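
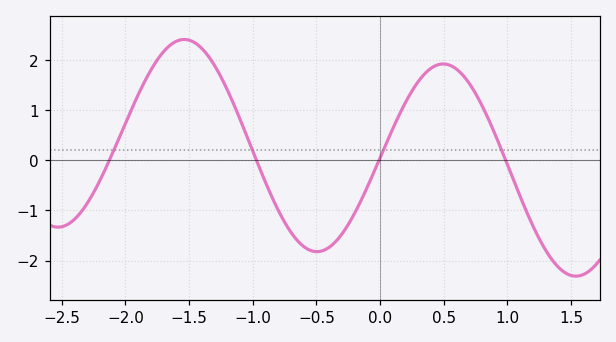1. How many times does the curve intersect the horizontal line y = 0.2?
4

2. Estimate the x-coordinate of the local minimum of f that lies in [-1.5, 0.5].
-0.496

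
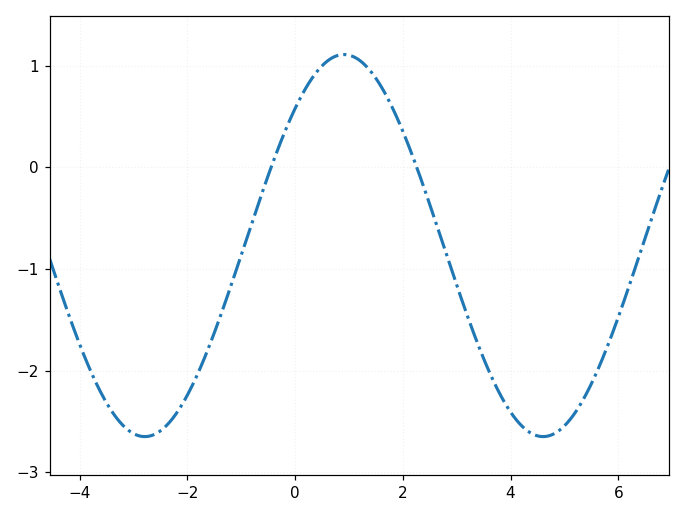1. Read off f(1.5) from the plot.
0.877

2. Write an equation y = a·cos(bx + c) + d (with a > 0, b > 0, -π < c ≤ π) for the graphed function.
y = 1.88cos(0.85x - 0.772) - 0.77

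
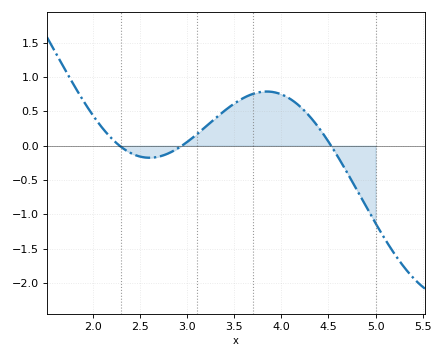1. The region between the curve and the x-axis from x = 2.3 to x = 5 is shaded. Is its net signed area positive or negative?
positive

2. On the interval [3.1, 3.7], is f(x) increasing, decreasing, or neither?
increasing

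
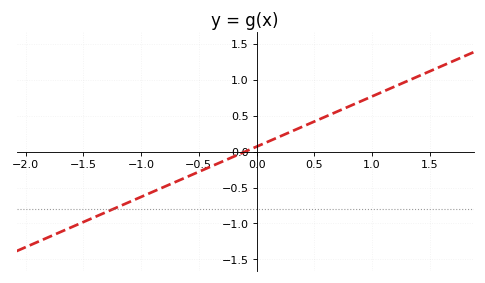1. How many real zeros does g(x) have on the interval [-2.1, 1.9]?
1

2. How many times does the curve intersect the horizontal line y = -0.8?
1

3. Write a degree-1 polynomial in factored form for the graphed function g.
y = 0.7(x + 0.1)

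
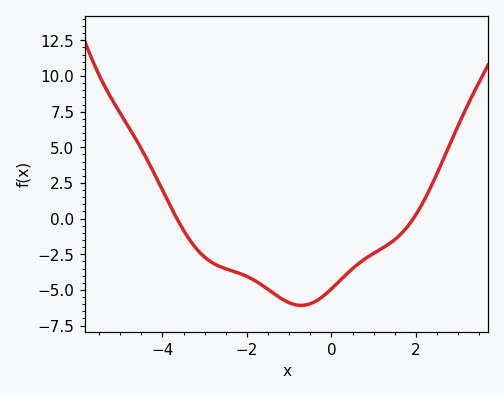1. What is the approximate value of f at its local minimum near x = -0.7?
-6.08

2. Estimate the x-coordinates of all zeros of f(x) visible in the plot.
-3.66, 1.94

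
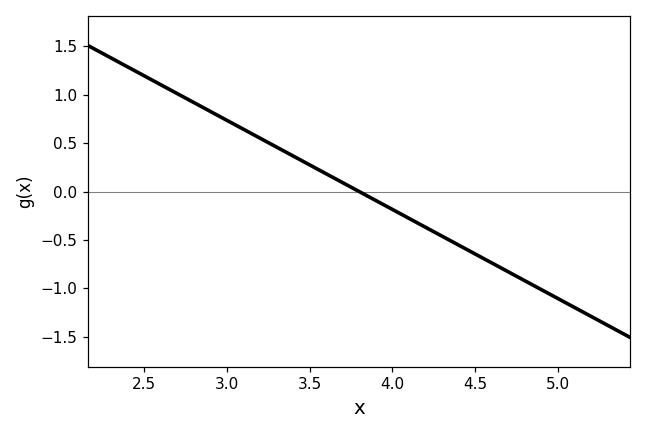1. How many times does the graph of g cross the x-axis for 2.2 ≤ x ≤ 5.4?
1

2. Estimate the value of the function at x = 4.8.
-0.9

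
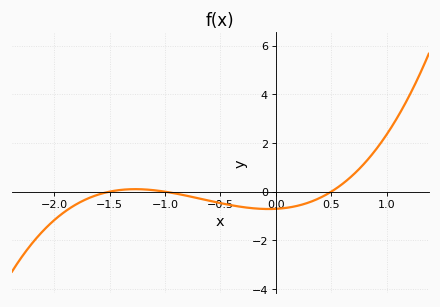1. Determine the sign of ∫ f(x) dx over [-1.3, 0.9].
negative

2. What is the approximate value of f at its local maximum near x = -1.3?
0.2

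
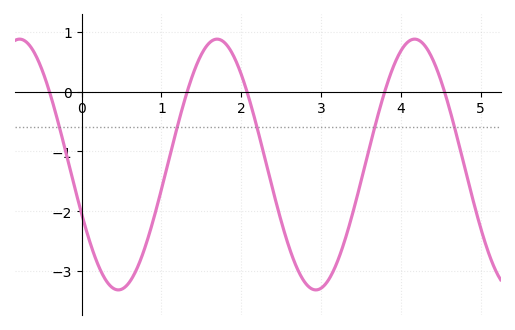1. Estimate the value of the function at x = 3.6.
-0.969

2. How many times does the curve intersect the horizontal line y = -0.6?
5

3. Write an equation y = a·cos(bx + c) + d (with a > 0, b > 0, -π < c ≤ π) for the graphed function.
y = 2.1cos(2.54x + 1.97) - 1.22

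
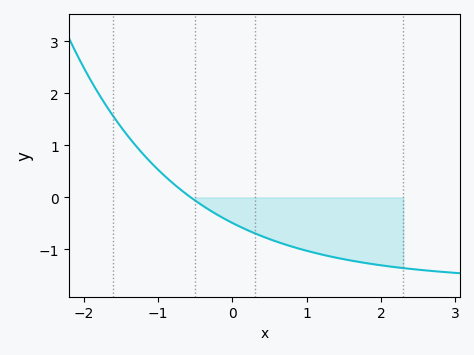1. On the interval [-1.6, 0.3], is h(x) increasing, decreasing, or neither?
decreasing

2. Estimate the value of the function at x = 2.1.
-1.3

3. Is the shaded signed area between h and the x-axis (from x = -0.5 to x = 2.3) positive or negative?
negative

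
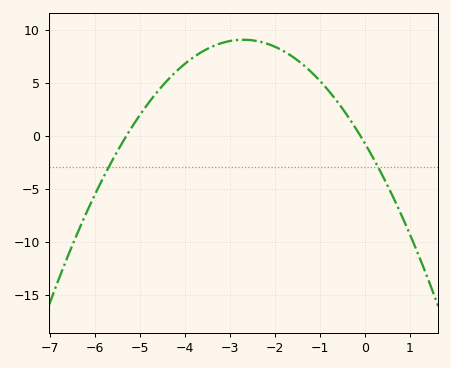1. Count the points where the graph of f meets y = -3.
2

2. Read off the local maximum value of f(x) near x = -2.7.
9.06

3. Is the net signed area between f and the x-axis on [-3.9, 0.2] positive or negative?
positive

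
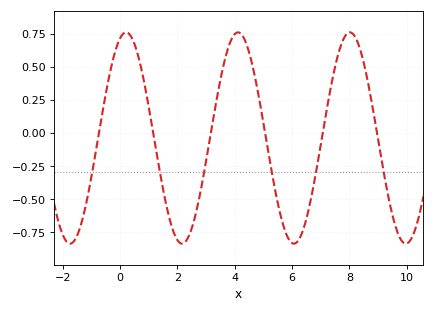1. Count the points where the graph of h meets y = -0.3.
6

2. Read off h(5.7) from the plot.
-0.7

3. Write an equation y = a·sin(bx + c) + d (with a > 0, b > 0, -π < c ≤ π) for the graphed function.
y = 0.8sin(1.6x + 1.2) - 0.04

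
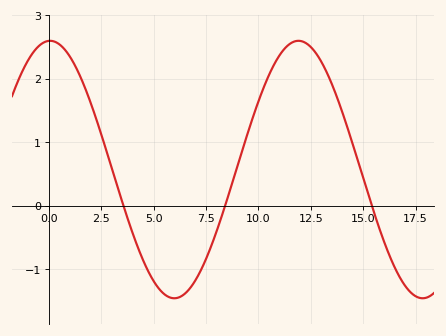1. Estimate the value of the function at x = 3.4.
0.2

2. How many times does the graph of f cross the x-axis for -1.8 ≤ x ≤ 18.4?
3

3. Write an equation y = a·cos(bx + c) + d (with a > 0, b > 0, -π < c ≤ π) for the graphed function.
y = 2.03cos(0.53x - 0.03) + 0.57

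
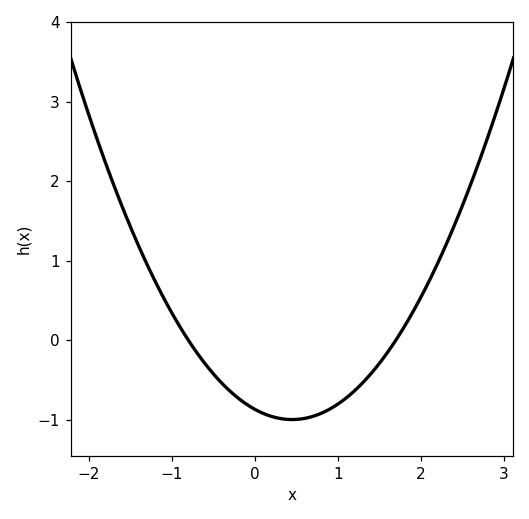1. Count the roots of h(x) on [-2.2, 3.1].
2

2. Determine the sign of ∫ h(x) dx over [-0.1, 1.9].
negative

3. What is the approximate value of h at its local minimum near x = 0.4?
-1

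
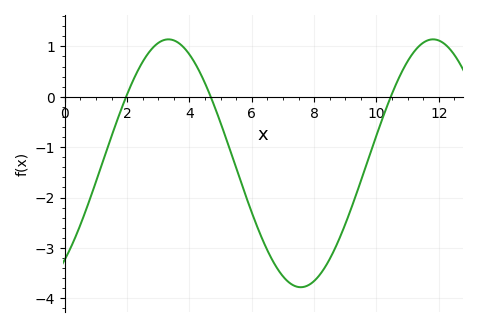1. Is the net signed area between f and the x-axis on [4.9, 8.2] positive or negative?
negative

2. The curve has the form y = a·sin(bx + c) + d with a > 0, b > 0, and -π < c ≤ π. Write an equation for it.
y = 2.46sin(0.74x - 0.89) - 1.32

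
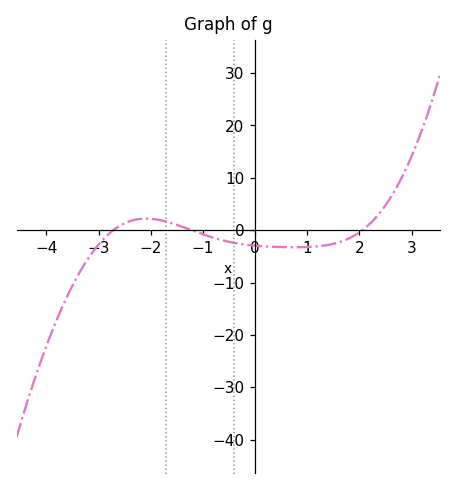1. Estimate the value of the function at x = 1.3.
-2.97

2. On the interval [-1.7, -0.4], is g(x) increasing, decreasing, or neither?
decreasing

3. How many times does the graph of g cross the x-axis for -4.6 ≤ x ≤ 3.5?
3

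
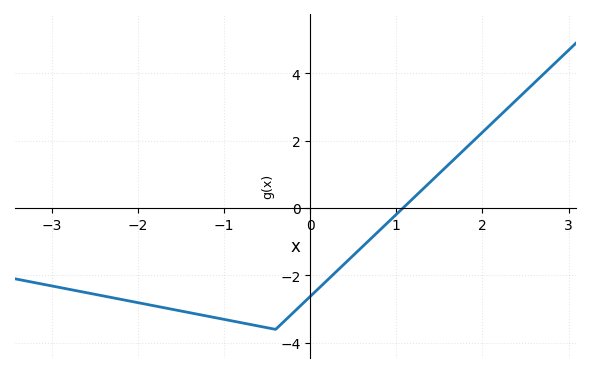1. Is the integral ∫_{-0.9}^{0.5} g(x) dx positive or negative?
negative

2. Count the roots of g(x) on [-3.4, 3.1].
1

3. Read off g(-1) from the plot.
-3.3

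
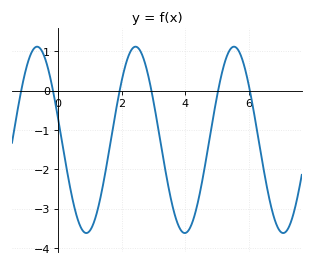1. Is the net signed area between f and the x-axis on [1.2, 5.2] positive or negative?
negative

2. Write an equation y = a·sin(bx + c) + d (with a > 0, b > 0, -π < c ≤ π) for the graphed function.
y = 2.37sin(2.03x + 2.9) - 1.25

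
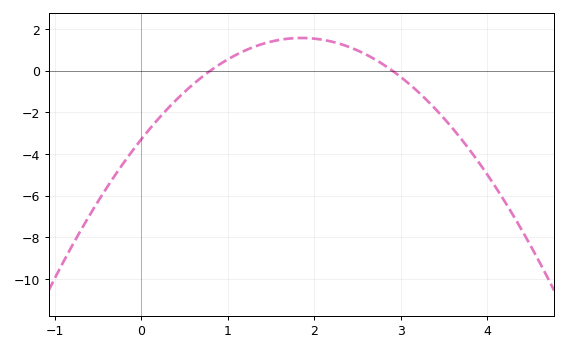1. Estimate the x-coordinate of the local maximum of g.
1.85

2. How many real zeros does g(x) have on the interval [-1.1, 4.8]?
2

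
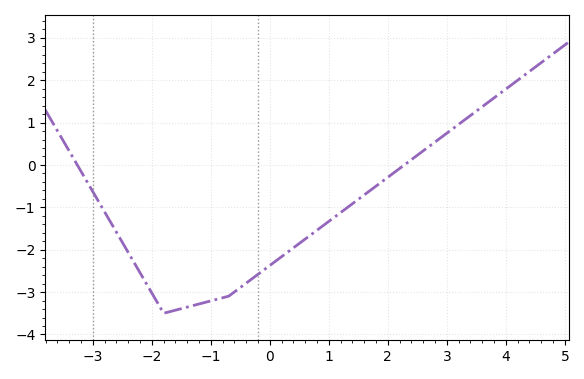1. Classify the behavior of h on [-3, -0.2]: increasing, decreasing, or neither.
neither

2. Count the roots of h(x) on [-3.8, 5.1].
2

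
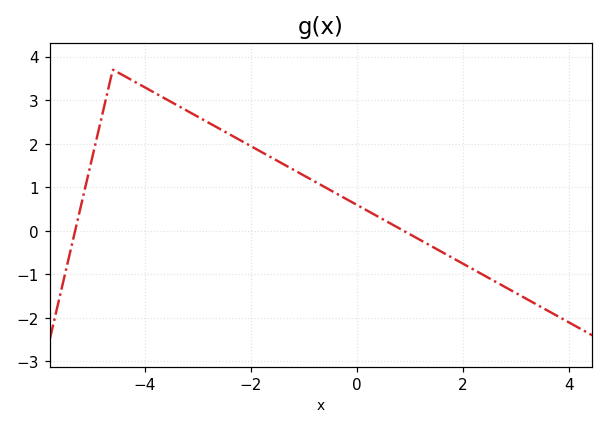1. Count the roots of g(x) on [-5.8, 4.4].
2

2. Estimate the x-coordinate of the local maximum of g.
-4.6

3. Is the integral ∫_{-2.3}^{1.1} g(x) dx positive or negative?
positive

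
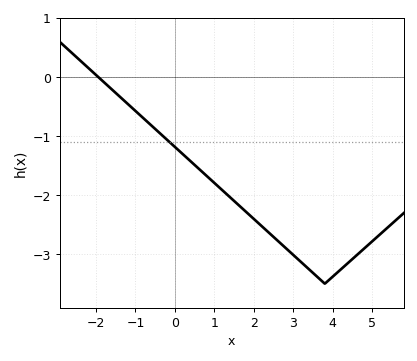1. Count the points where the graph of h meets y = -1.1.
1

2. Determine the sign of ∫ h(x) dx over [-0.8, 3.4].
negative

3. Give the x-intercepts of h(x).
-2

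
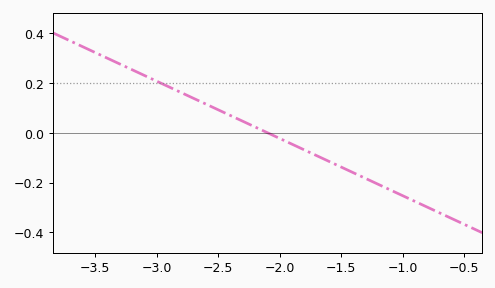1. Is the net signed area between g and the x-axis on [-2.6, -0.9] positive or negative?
negative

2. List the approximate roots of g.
-2.1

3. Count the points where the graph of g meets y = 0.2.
1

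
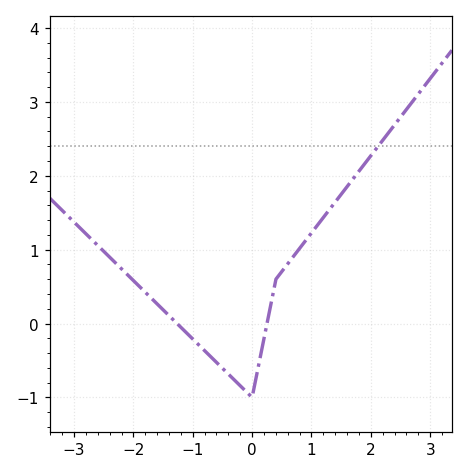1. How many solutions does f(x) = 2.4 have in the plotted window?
1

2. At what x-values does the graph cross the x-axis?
-1.26, 0.25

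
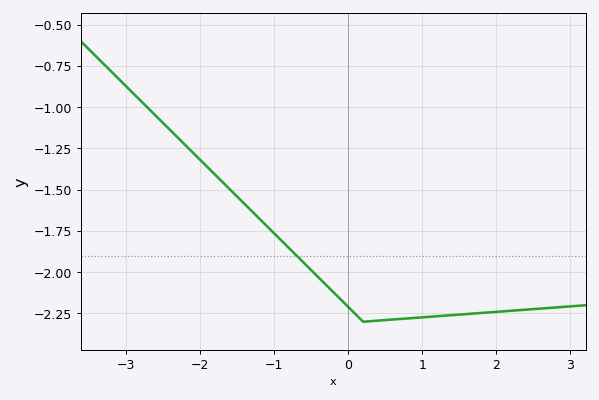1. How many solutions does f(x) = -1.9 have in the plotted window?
1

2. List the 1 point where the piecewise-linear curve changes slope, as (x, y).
(0.2, -2.3)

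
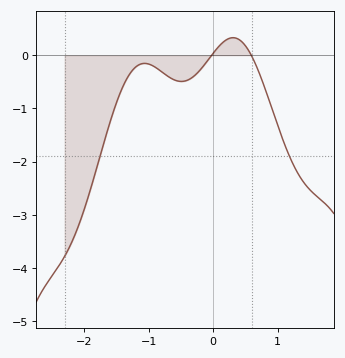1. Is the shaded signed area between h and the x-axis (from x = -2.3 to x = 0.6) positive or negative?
negative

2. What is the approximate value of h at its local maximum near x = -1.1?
-0.152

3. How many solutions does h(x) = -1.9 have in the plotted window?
2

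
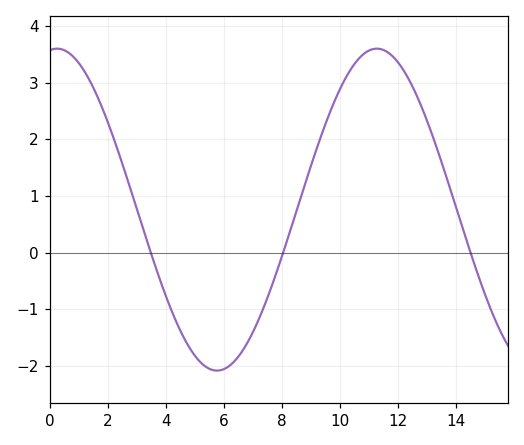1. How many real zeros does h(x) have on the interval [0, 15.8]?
3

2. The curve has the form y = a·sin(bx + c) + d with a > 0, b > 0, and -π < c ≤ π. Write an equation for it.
y = 2.84sin(0.57x + 1.43) + 0.76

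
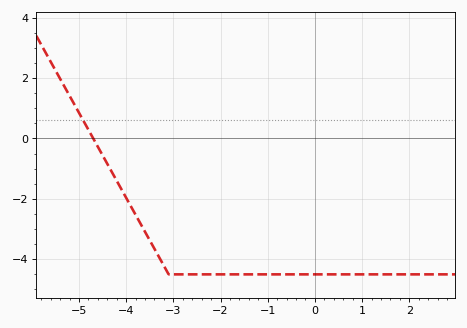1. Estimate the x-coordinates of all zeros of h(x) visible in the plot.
-4.6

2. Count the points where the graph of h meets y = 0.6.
1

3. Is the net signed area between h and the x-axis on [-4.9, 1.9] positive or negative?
negative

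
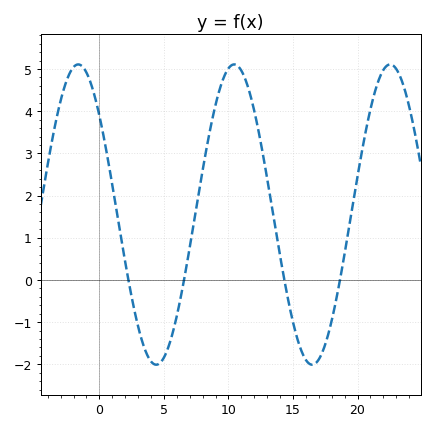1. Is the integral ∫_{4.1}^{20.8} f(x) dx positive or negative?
positive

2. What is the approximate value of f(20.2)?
2.8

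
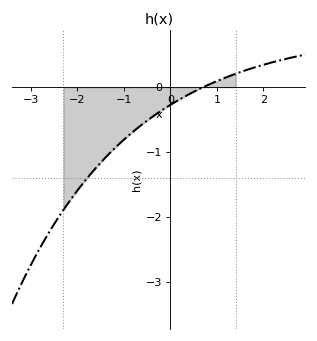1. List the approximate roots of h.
0.7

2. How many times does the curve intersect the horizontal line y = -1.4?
1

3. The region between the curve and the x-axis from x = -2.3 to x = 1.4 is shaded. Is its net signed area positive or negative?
negative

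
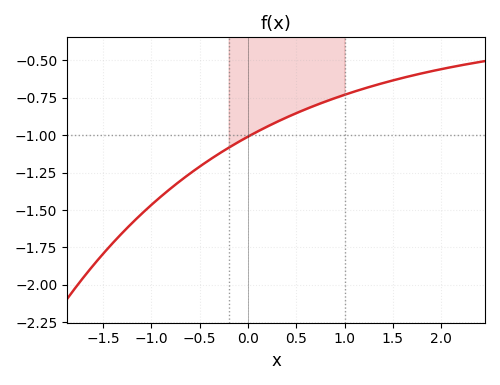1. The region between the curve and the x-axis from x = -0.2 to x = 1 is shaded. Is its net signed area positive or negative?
negative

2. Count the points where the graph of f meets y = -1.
1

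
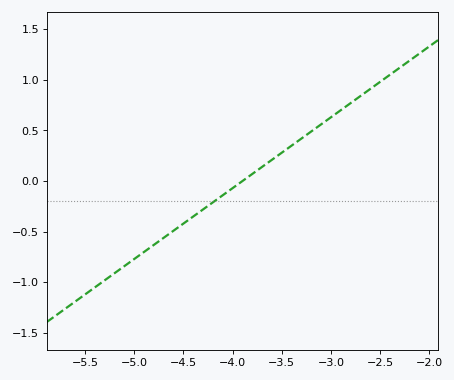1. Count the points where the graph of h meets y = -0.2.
1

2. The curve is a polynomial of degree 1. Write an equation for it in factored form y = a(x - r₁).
y = 0.7(x + 3.9)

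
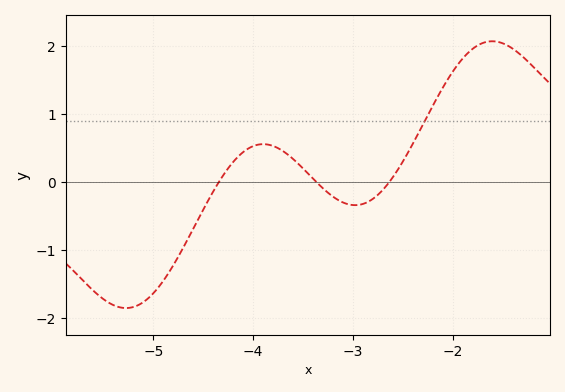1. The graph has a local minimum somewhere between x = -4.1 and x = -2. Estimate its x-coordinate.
-3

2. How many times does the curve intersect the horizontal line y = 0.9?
1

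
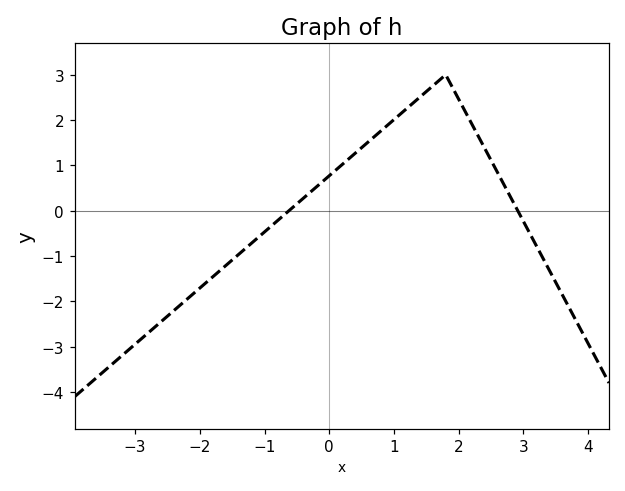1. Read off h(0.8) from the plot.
1.8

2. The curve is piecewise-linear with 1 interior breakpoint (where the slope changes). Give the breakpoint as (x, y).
(1.8, 3)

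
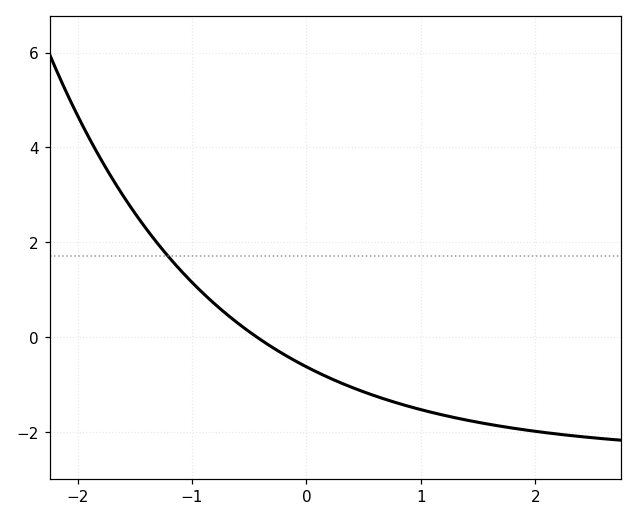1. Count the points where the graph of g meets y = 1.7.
1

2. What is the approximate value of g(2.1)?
-2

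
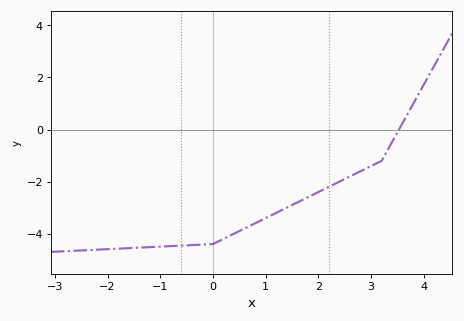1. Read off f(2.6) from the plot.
-1.8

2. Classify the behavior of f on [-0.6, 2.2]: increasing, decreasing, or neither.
increasing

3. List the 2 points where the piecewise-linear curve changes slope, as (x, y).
(0, -4.4); (3.2, -1.2)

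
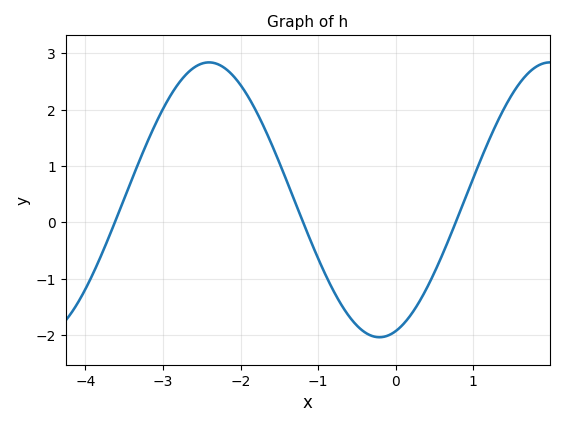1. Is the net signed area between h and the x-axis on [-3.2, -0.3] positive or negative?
positive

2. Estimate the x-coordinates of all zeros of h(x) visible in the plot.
-3.6, -1.2, 0.8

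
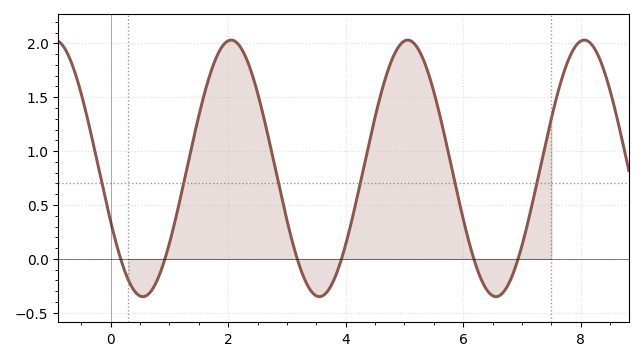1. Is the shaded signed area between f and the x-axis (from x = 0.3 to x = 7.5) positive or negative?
positive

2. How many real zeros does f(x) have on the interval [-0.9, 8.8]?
6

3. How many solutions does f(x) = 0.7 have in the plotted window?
6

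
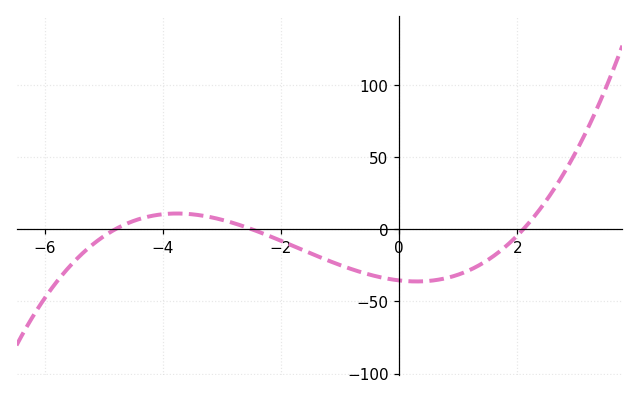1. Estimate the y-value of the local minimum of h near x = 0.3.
-36.2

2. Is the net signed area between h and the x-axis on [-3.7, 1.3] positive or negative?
negative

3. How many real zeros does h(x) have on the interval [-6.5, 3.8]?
3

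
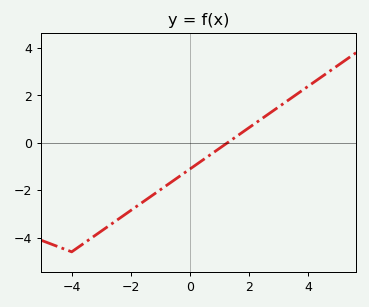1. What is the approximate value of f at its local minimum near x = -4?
-4.6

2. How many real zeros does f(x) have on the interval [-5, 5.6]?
1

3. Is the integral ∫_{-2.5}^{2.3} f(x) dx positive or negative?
negative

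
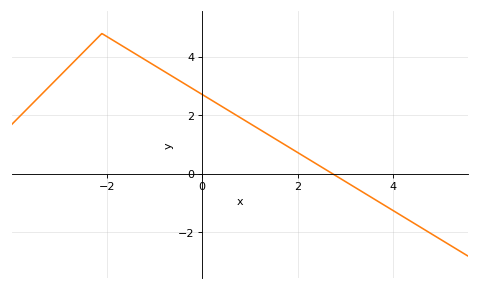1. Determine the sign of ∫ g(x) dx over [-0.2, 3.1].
positive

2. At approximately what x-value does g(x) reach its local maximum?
-2.1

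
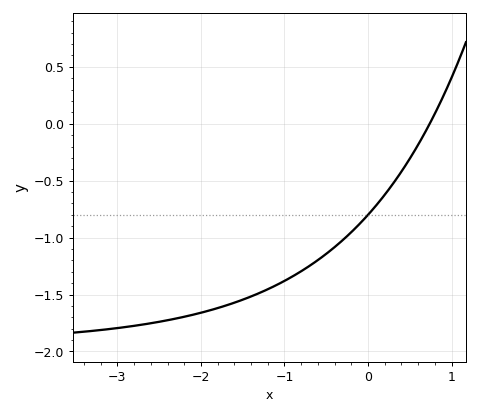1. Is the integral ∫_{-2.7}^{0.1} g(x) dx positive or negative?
negative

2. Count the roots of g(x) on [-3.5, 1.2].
1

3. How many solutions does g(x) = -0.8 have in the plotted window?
1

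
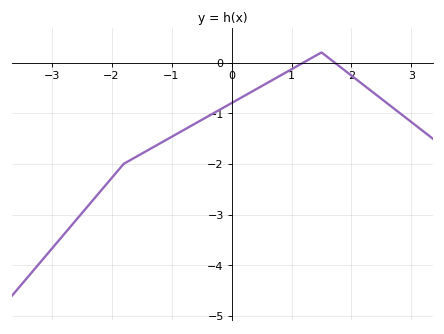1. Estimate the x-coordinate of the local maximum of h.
1.5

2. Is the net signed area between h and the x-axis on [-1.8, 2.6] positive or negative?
negative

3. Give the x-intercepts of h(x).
1.2, 1.72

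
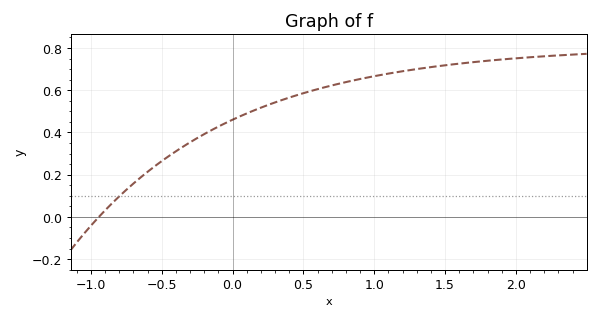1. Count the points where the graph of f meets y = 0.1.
1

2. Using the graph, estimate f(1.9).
0.74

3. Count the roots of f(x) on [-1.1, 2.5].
1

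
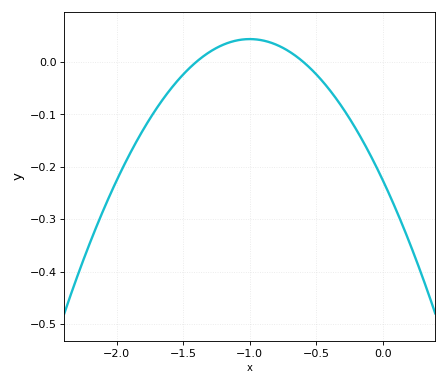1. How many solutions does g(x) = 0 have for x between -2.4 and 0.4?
2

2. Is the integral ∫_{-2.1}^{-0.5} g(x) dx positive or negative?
negative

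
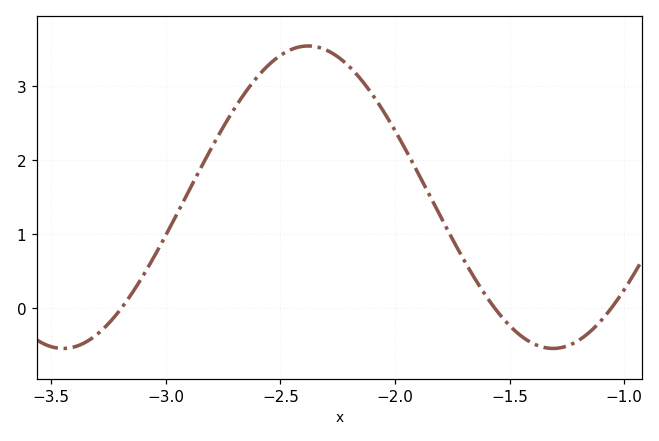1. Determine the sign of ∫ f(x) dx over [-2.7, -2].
positive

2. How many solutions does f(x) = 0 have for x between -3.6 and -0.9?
3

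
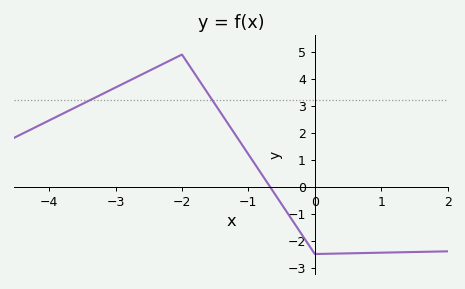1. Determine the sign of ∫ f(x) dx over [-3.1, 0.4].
positive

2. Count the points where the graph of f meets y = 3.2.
2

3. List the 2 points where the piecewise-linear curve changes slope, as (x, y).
(-2, 4.9); (0, -2.5)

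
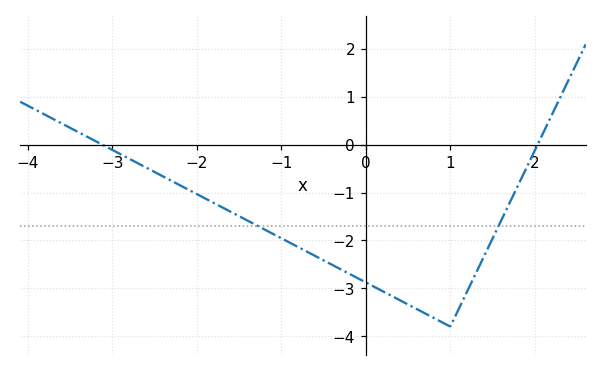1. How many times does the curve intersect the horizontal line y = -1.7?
2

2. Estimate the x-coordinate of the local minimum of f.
1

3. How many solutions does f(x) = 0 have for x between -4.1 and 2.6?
2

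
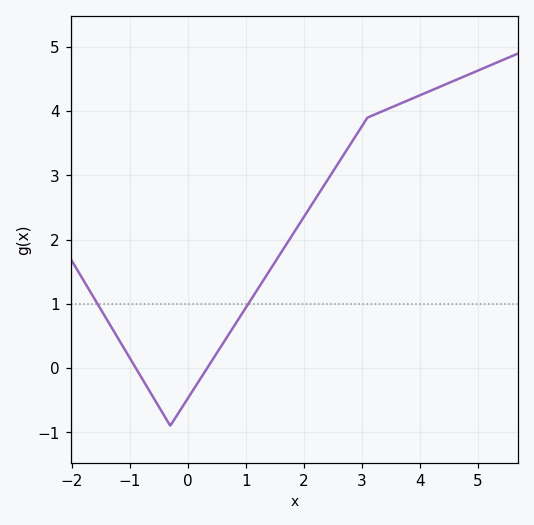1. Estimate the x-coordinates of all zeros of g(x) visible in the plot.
-0.8, 0.4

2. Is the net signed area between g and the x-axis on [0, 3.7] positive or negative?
positive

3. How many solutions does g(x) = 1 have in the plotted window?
2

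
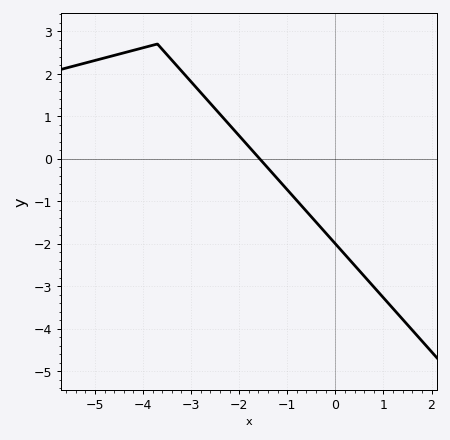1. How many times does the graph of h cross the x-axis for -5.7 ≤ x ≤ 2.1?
1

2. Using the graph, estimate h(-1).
-0.7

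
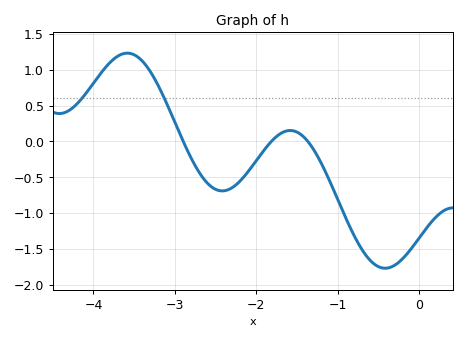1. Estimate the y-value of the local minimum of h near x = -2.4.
-0.7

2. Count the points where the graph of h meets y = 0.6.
2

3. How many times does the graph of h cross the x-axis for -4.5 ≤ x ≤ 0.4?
3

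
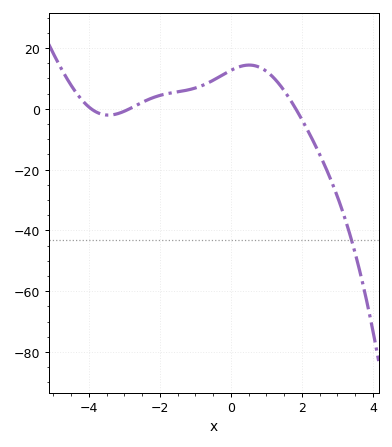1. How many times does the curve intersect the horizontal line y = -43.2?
1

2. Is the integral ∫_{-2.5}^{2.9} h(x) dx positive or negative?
positive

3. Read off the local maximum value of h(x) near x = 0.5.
14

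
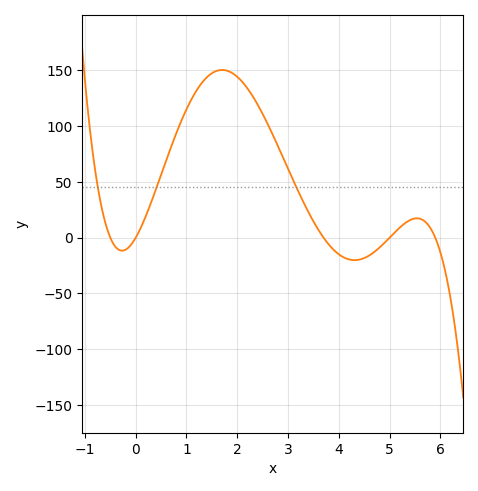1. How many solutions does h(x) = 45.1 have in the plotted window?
3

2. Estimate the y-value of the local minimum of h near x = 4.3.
-20.1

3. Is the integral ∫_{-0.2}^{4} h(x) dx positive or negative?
positive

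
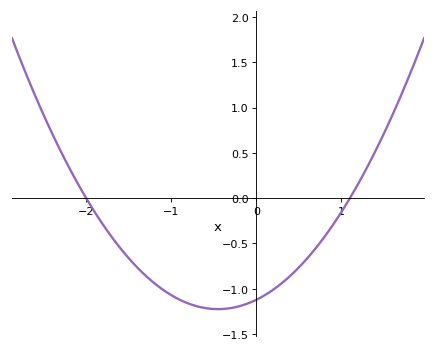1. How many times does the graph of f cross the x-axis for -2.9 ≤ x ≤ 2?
2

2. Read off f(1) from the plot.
-0.153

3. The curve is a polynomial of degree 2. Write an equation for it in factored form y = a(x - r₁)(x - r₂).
y = 0.51(x + 2)(x - 1.1)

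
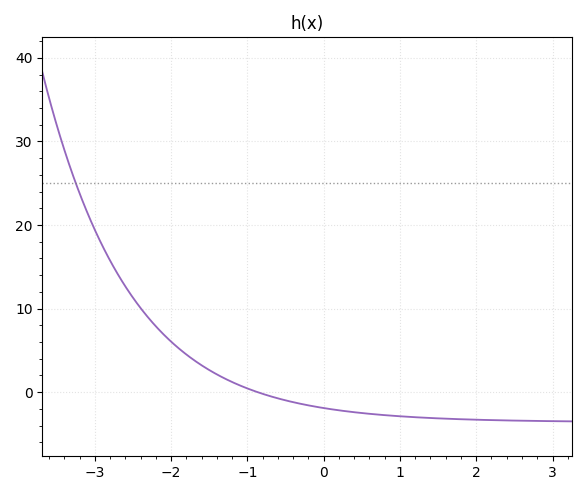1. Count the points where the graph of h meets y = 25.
1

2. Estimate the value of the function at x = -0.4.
-1.2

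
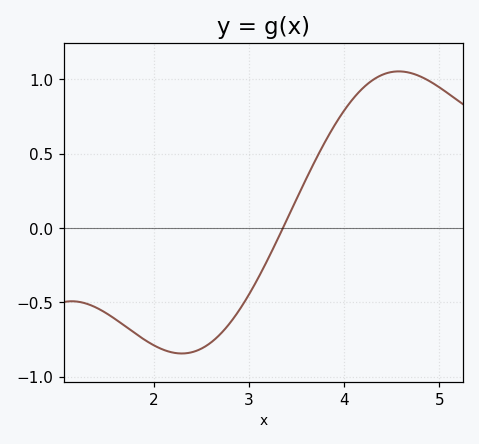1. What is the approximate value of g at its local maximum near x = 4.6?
1.05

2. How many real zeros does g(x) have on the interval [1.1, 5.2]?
1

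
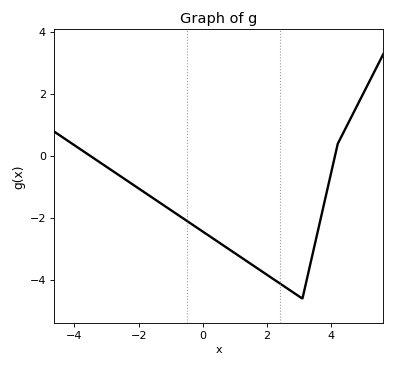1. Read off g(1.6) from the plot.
-3.55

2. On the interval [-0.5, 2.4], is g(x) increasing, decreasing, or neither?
decreasing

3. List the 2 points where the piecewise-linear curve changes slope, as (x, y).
(3.1, -4.6); (4.2, 0.4)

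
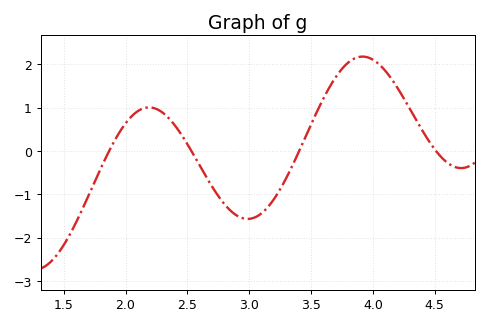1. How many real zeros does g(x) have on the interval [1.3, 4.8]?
4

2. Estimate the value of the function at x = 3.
-1.57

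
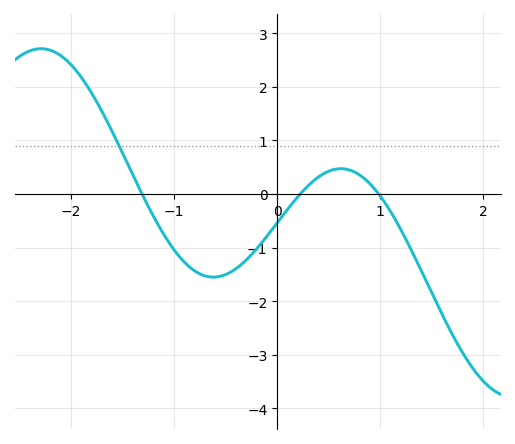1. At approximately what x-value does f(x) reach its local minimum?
-0.6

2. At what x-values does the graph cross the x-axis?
-1.3, 0.2, 1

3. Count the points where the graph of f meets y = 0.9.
1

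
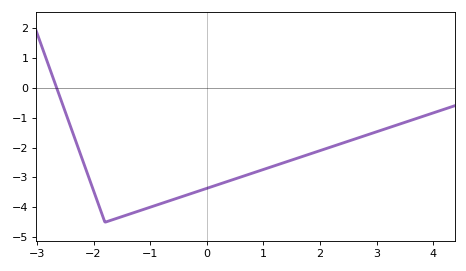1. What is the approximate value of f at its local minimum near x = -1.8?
-4.5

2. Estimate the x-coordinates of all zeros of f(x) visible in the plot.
-2.7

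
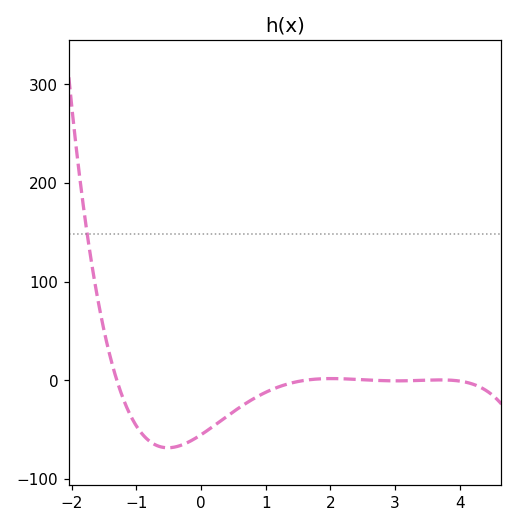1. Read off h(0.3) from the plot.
-41.2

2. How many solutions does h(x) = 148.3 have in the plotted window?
1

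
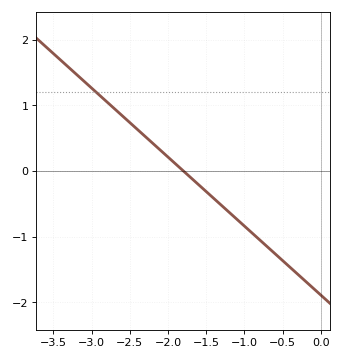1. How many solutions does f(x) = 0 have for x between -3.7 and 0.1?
1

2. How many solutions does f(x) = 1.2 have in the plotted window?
1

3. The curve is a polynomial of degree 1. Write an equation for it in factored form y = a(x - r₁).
y = -1.05(x + 1.8)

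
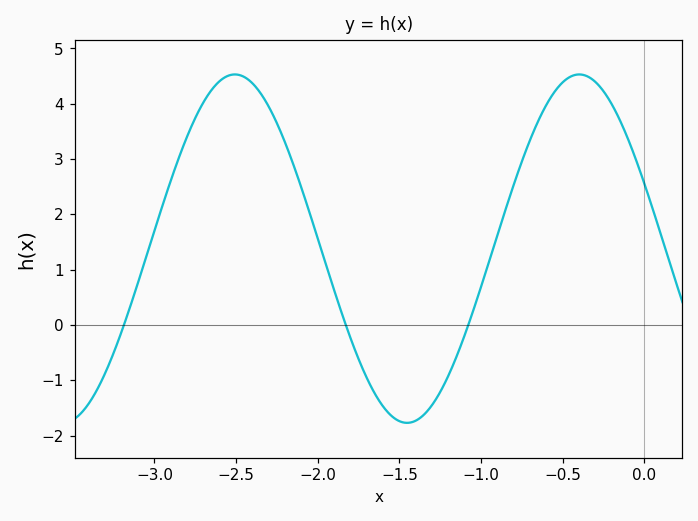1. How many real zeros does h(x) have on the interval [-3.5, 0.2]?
3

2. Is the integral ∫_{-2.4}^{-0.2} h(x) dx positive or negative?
positive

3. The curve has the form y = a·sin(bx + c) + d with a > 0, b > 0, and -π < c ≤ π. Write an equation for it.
y = 3.15sin(3x + 2.8) + 1.38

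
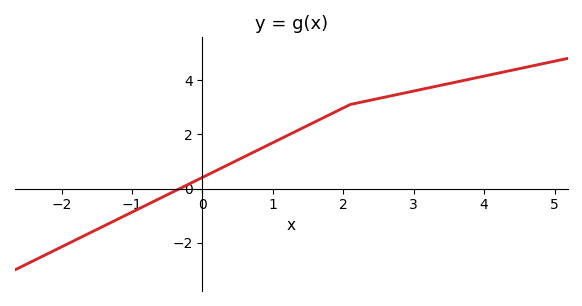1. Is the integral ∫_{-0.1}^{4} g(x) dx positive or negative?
positive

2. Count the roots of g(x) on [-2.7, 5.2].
1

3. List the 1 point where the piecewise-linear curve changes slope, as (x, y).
(2.1, 3.1)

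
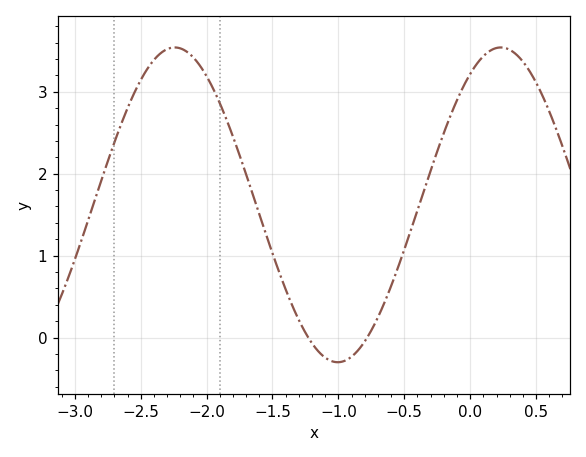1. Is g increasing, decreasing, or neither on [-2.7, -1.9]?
neither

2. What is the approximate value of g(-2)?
3.2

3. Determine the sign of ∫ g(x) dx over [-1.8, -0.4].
positive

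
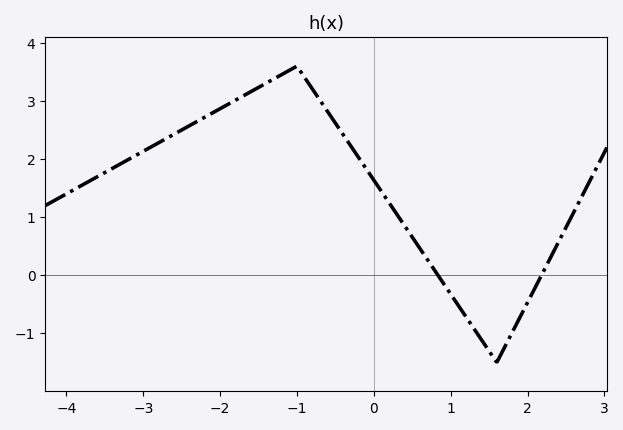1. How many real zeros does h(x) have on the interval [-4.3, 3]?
2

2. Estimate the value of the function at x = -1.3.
3.38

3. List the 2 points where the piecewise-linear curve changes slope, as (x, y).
(-1, 3.6); (1.6, -1.5)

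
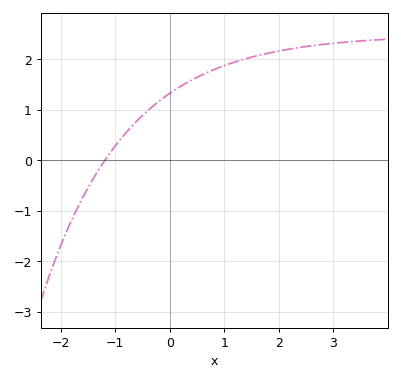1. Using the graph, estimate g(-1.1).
0.1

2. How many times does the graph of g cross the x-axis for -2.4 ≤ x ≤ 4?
1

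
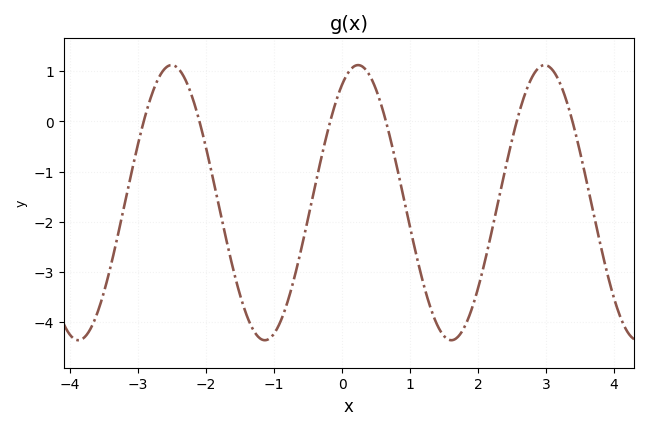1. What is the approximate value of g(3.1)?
1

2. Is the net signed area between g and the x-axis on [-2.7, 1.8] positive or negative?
negative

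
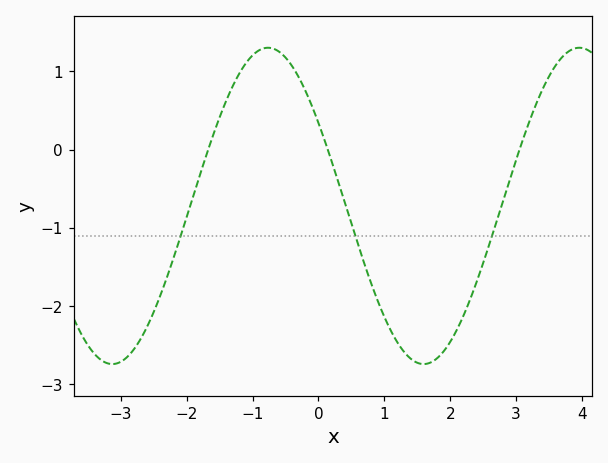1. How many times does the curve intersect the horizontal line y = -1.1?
3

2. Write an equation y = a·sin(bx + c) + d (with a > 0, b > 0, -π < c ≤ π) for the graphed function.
y = 2.02sin(1.33x + 2.59) - 0.72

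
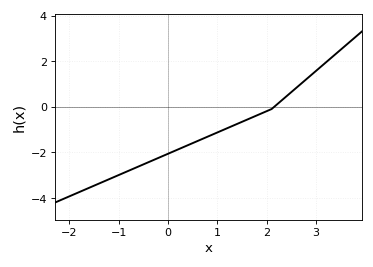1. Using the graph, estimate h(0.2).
-1.9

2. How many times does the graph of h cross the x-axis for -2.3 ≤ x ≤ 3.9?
1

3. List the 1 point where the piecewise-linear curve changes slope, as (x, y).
(2.1, -0.1)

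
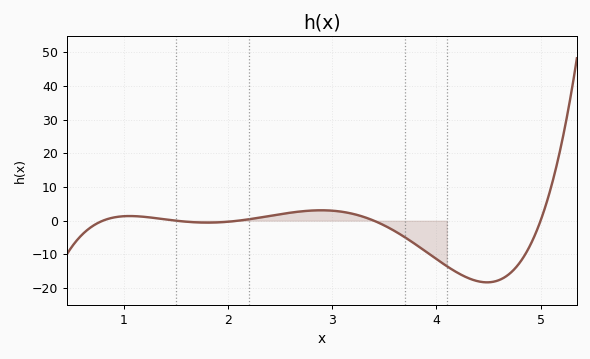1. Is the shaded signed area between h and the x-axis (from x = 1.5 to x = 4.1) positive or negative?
negative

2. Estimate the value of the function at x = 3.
3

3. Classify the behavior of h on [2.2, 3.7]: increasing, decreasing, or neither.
neither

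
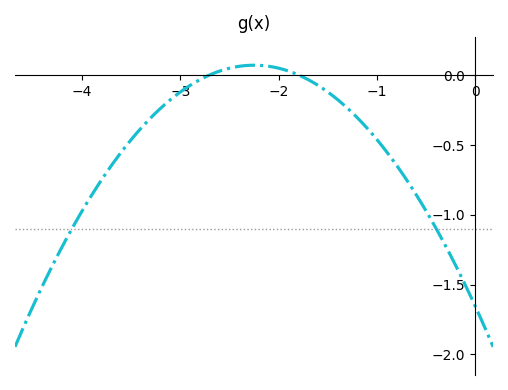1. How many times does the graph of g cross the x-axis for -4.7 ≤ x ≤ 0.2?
2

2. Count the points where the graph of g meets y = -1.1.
2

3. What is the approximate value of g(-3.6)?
-0.55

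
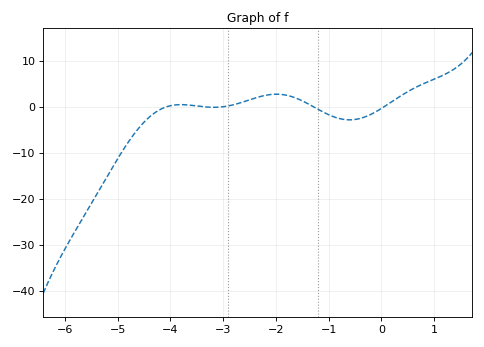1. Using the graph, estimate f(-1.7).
2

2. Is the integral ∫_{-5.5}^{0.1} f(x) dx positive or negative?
negative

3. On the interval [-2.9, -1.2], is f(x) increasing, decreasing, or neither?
neither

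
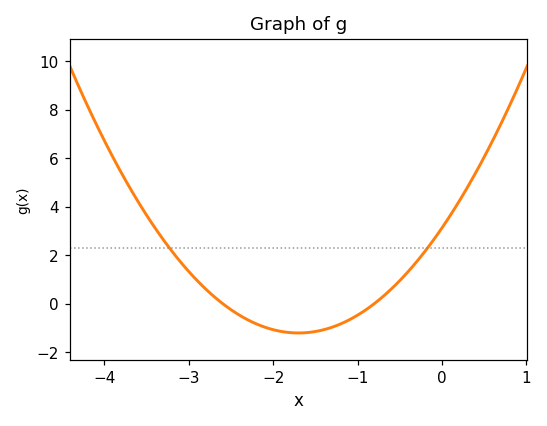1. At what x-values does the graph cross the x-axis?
-2.6, -0.8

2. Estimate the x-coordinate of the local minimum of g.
-1.7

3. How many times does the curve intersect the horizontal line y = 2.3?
2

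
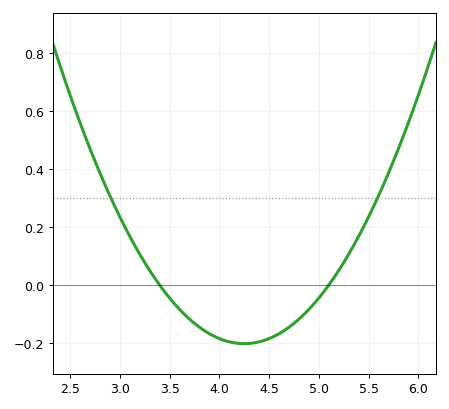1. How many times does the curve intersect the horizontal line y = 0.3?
2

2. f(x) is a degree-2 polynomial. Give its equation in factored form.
y = 0.28(x - 3.4)(x - 5.1)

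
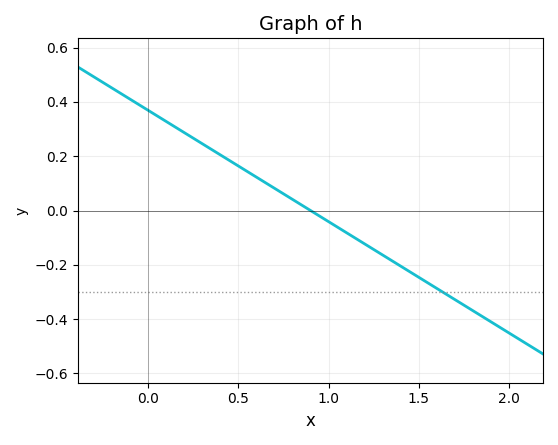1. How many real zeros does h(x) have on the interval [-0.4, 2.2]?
1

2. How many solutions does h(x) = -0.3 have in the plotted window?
1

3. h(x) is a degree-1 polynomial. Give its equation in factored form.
y = -0.41(x - 0.9)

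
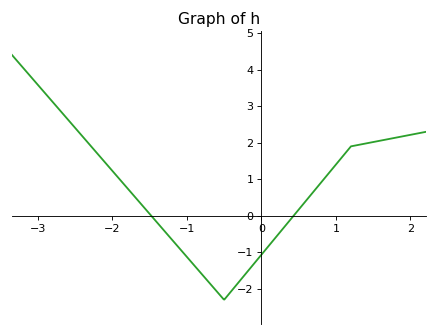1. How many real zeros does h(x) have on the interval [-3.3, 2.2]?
2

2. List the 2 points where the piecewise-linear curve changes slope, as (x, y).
(-0.5, -2.3); (1.2, 1.9)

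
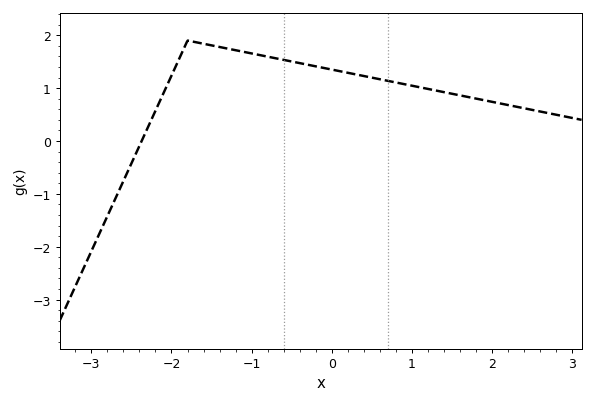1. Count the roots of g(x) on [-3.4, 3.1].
1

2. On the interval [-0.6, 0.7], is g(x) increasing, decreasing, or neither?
decreasing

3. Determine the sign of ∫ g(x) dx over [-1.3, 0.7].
positive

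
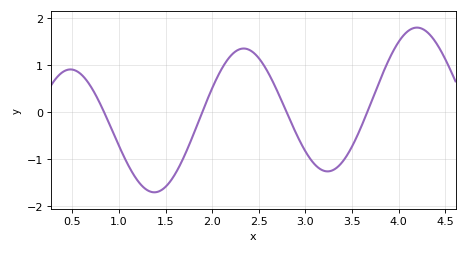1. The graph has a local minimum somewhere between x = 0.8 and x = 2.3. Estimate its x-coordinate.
1.38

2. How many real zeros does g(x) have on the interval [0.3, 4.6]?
4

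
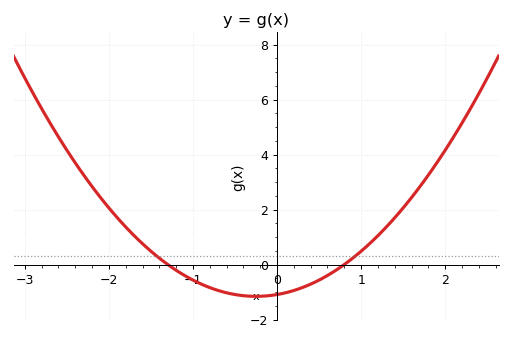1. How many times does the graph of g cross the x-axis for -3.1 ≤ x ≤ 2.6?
2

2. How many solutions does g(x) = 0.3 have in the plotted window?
2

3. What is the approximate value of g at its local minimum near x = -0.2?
-1.16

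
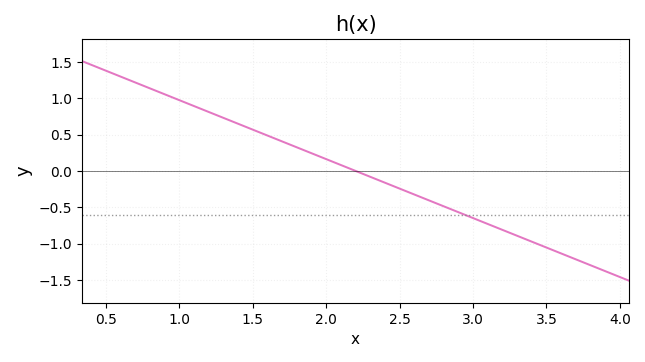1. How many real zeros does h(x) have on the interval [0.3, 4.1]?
1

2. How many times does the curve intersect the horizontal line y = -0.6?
1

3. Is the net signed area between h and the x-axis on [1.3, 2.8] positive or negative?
positive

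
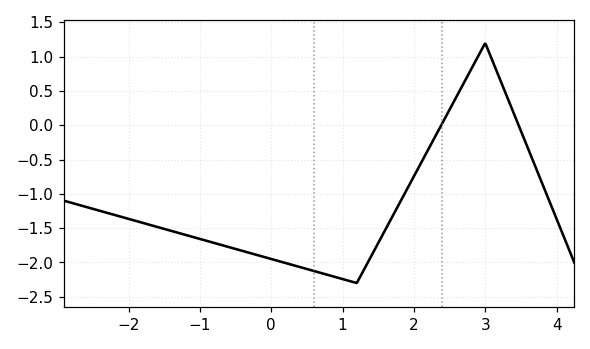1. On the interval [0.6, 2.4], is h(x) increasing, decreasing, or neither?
neither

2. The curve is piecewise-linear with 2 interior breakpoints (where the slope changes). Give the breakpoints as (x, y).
(1.2, -2.3); (3, 1.2)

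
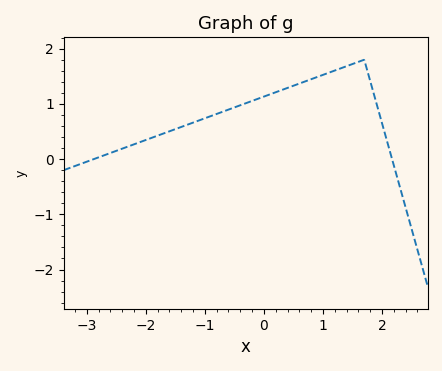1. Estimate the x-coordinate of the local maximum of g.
1.7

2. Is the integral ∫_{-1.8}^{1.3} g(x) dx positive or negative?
positive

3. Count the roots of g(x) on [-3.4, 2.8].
2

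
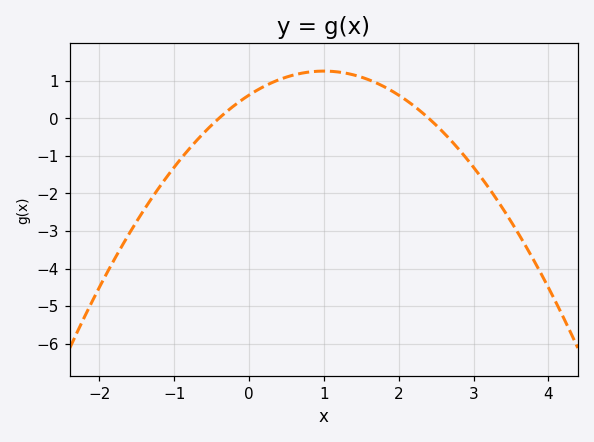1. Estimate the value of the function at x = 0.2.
0.845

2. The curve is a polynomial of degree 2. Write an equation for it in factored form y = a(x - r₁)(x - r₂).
y = -0.64(x + 0.4)(x - 2.4)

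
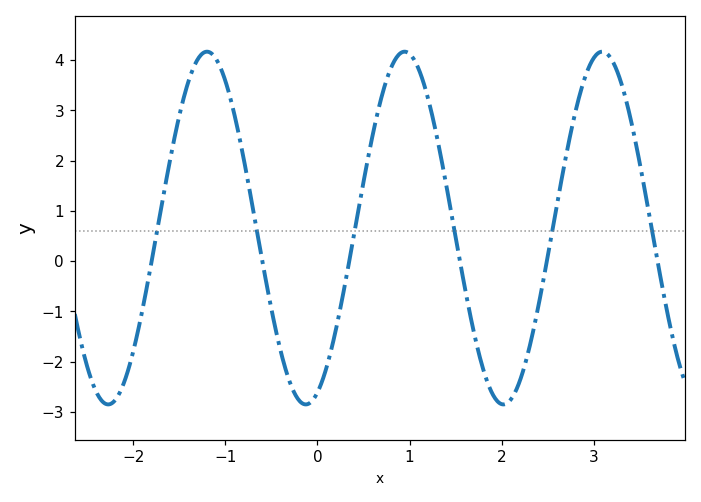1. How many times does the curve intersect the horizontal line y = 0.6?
6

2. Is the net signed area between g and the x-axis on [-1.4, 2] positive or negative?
positive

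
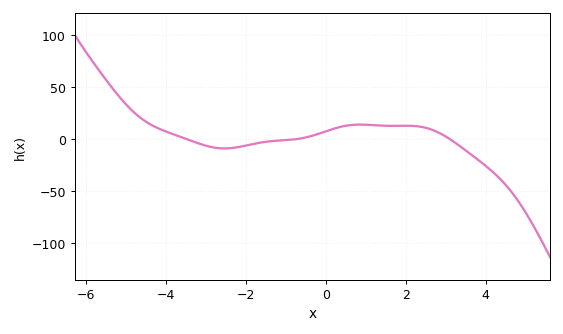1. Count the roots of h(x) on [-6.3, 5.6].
3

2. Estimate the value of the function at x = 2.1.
12.8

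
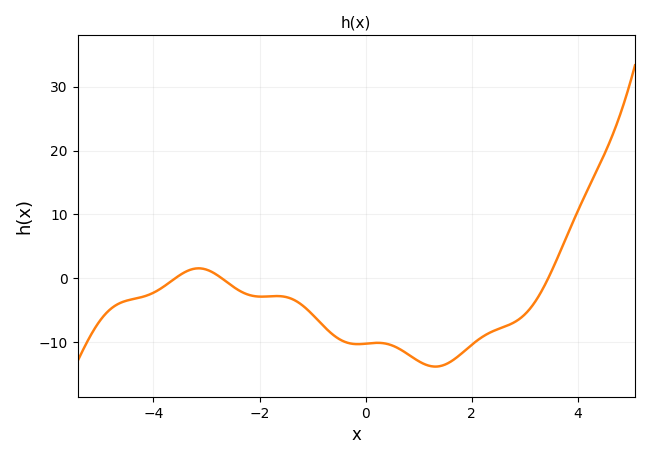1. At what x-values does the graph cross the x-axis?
-3.6, -2.8, 3.4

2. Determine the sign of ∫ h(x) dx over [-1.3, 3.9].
negative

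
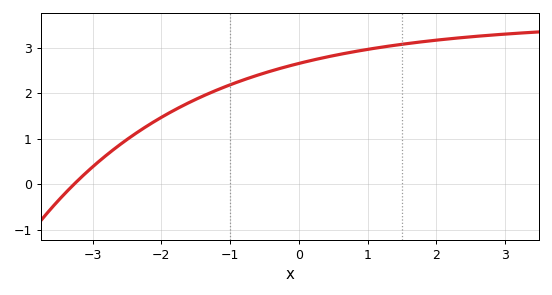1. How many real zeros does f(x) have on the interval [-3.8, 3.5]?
1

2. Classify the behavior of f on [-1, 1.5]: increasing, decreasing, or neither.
increasing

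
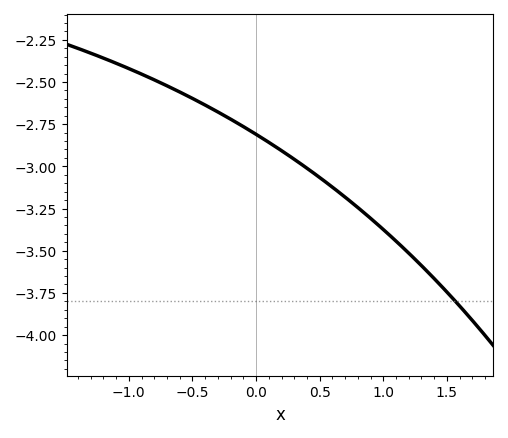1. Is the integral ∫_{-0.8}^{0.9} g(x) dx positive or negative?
negative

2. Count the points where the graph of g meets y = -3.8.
1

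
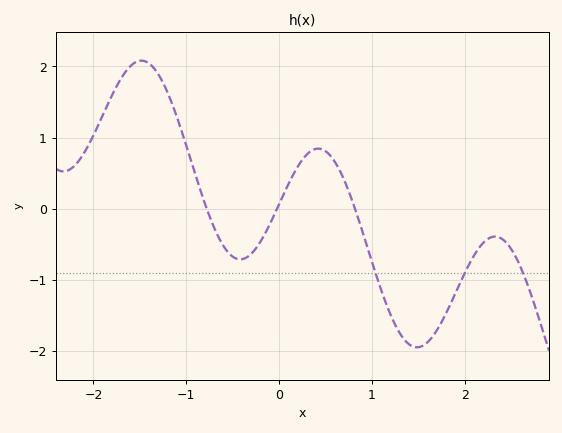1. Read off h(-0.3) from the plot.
-0.635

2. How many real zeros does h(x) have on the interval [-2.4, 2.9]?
3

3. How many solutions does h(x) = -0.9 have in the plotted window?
3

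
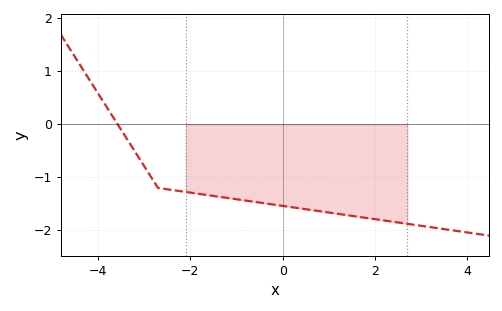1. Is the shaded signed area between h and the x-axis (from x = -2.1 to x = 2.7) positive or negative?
negative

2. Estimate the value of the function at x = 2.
-1.79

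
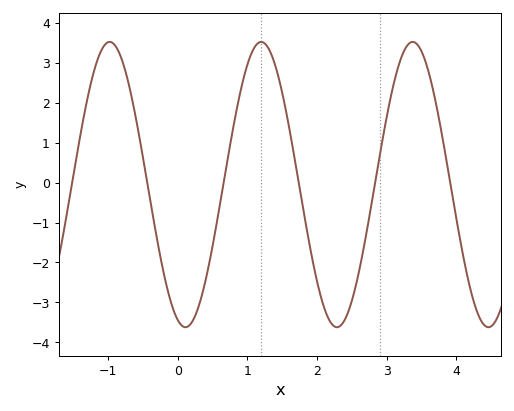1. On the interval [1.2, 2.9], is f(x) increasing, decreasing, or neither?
neither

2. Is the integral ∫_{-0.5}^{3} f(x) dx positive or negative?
negative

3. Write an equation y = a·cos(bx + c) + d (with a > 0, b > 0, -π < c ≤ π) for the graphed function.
y = 3.57cos(2.9x + 2.8) - 0.05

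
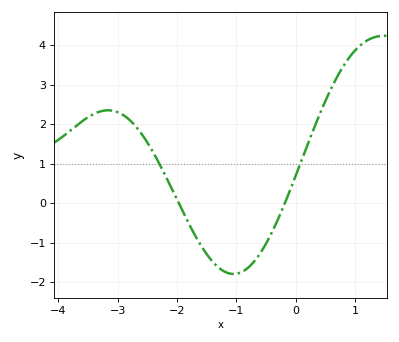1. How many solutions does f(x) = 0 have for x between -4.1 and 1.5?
2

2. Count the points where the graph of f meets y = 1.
2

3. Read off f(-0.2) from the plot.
-0.064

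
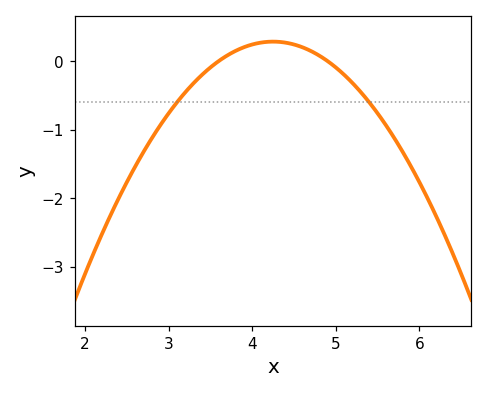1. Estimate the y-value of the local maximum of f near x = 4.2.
0.3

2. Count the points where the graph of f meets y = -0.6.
2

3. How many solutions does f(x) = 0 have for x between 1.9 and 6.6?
2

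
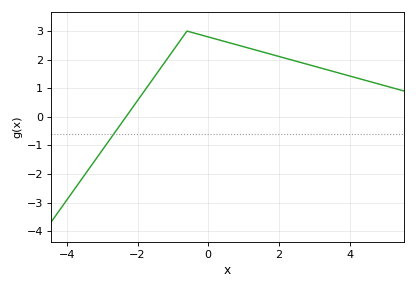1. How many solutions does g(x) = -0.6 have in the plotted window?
1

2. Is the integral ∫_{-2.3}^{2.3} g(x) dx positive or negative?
positive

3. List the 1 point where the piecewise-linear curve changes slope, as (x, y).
(-0.6, 3)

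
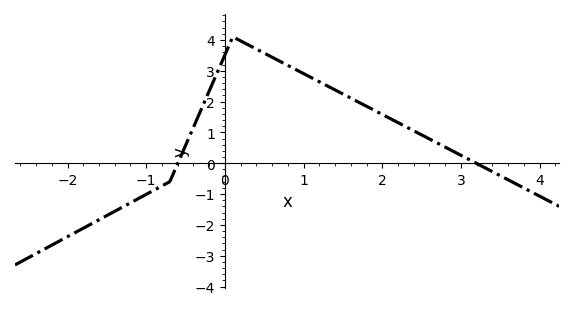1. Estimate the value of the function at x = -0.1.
2.9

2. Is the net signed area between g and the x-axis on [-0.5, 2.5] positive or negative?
positive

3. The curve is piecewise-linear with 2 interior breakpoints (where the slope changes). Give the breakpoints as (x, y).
(-0.7, -0.6); (0.1, 4.1)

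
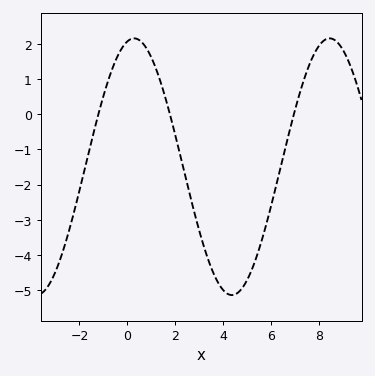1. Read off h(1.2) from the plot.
1.3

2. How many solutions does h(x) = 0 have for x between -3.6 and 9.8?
3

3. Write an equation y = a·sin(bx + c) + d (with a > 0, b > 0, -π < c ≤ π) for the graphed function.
y = 3.65sin(0.77x + 1.4) - 1.49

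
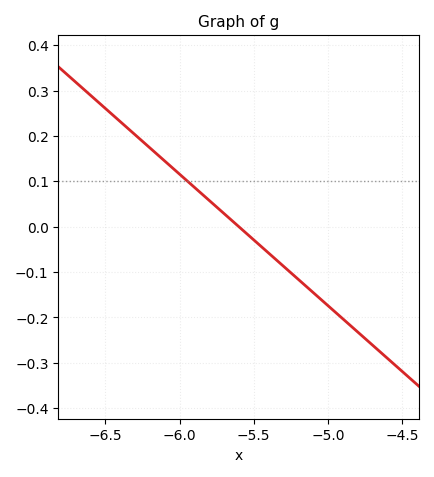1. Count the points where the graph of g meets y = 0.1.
1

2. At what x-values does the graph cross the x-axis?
-5.6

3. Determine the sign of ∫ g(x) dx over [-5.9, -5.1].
negative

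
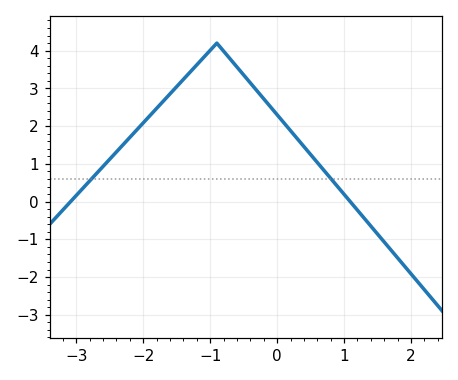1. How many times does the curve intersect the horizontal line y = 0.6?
2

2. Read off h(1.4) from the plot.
-0.7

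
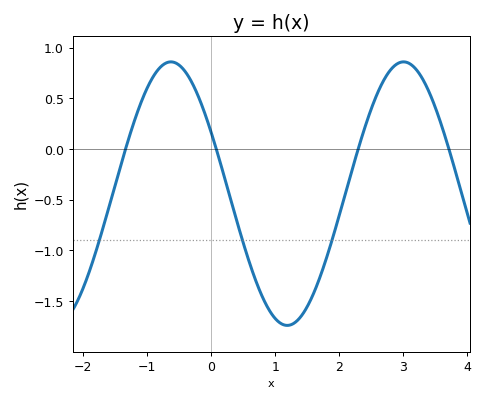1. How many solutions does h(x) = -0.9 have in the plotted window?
3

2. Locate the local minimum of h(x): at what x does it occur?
1.2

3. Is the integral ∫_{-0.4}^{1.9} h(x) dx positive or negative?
negative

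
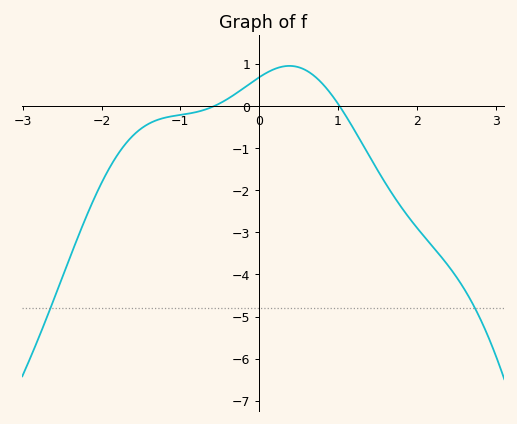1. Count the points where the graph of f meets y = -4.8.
2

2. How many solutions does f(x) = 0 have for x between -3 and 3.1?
2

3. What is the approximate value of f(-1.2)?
-0.3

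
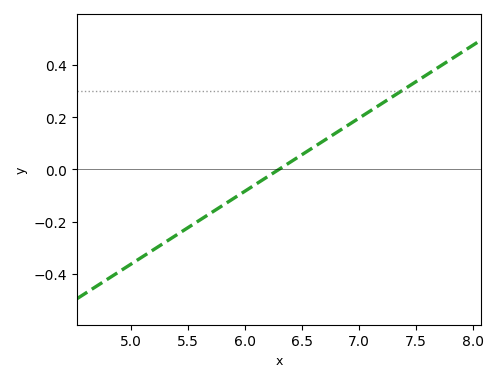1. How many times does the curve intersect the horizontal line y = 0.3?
1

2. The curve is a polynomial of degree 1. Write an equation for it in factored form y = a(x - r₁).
y = 0.28(x - 6.3)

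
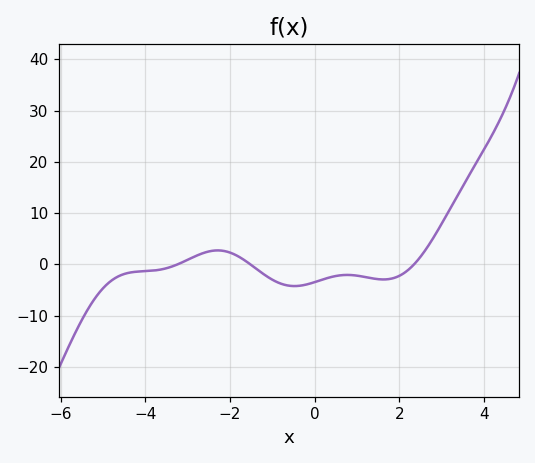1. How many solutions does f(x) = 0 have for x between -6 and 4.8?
3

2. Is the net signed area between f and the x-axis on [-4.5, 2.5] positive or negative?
negative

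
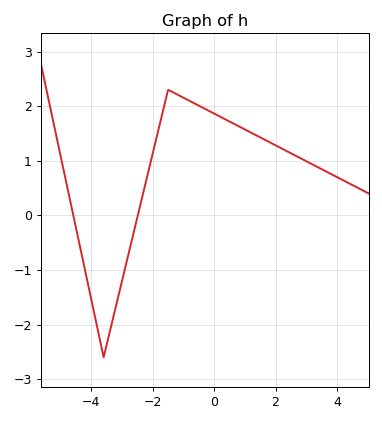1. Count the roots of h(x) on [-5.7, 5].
2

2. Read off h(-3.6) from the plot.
-2.6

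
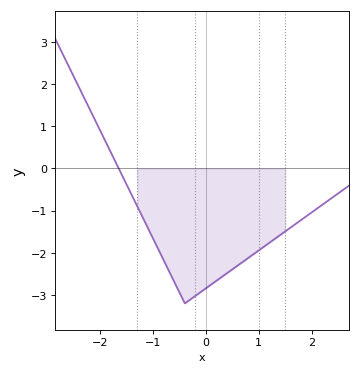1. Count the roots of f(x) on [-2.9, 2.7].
1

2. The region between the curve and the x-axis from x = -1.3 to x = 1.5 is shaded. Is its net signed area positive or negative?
negative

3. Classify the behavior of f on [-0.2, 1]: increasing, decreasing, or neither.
increasing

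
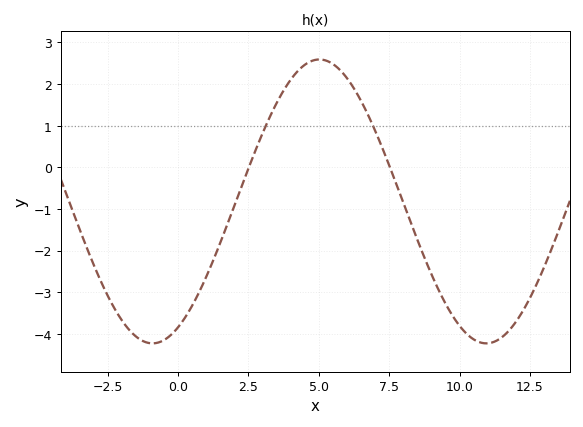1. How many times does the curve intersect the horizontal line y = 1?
2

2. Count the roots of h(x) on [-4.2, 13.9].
2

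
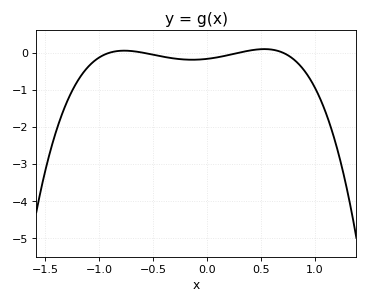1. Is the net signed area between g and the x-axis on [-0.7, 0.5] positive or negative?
negative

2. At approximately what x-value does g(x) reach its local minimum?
-0.139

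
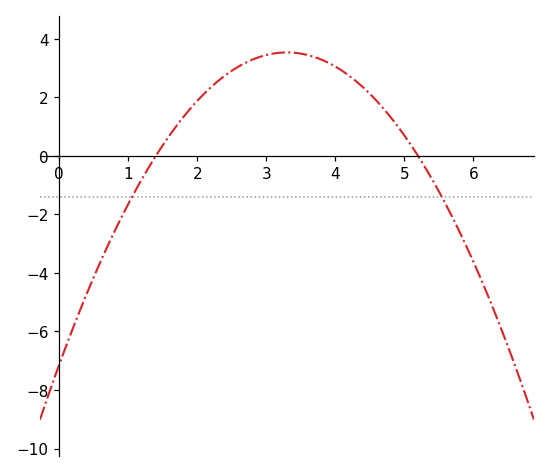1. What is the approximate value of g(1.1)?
-1.21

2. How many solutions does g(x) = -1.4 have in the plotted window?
2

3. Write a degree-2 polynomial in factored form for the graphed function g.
y = -0.98(x - 1.4)(x - 5.2)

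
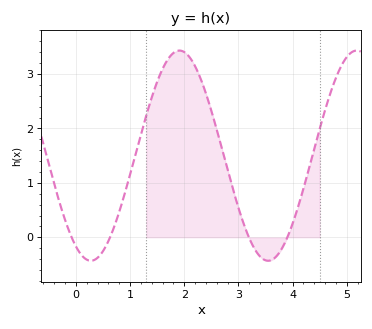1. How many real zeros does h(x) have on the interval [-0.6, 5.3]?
4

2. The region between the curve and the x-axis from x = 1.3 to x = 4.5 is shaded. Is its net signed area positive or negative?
positive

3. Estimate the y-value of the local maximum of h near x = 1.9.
3.43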